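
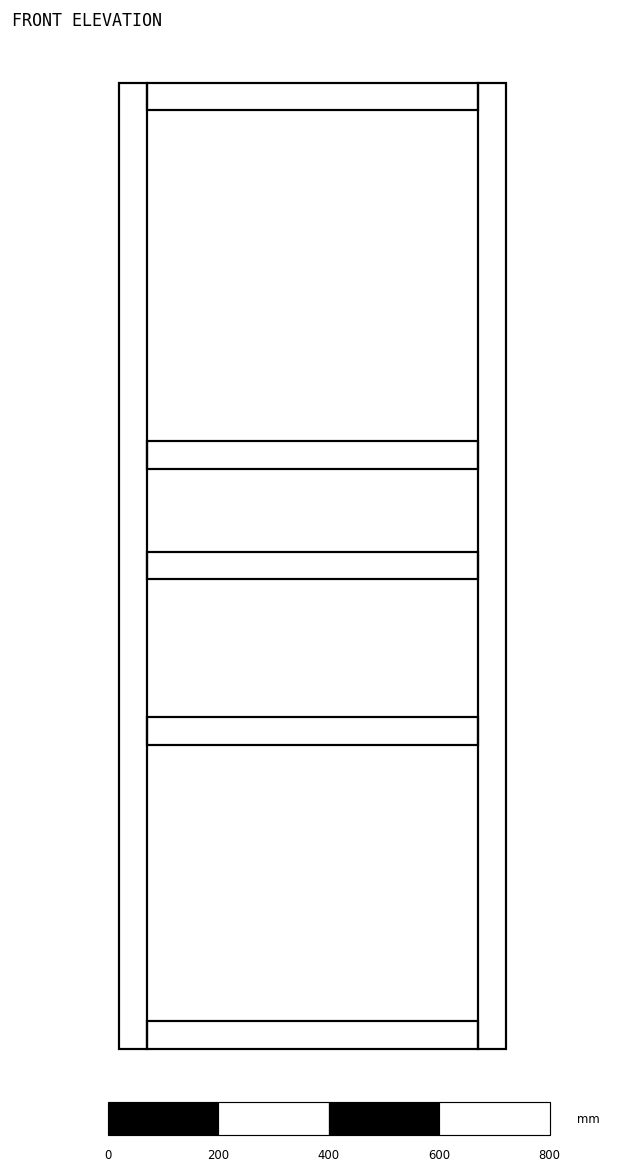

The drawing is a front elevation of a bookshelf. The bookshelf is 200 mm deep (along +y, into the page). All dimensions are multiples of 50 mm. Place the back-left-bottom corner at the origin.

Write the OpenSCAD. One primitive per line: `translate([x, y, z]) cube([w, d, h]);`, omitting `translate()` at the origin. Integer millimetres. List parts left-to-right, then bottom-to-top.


cube([50, 200, 1750]);
translate([50, 0, 0]) cube([600, 200, 50]);
translate([50, 0, 550]) cube([600, 200, 50]);
translate([50, 0, 850]) cube([600, 200, 50]);
translate([50, 0, 1050]) cube([600, 200, 50]);
translate([50, 0, 1700]) cube([600, 200, 50]);
translate([650, 0, 0]) cube([50, 200, 1750]);


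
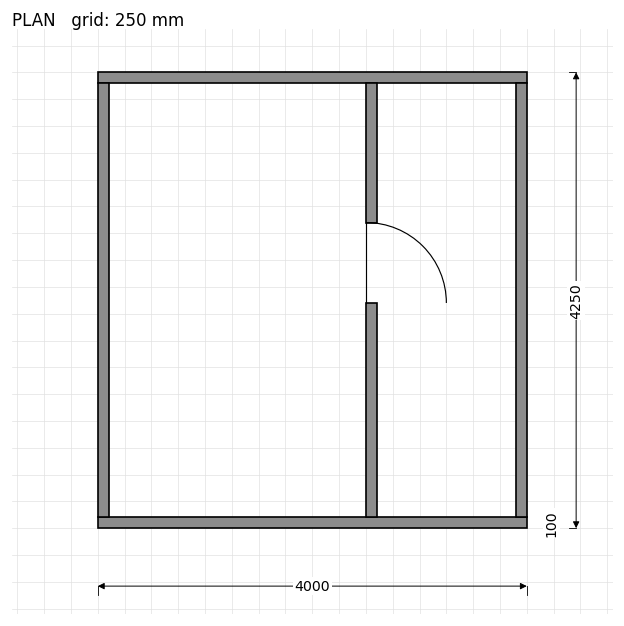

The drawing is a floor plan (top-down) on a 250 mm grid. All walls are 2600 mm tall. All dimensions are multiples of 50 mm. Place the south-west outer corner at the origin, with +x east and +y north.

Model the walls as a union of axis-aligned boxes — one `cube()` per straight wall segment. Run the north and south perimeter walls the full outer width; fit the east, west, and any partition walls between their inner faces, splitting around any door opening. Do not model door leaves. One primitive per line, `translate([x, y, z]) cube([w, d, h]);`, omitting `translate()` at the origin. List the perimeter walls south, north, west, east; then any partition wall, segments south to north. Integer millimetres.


cube([4000, 100, 2600]);
translate([0, 4150, 0]) cube([4000, 100, 2600]);
translate([0, 100, 0]) cube([100, 4050, 2600]);
translate([3900, 100, 0]) cube([100, 4050, 2600]);
translate([2500, 100, 0]) cube([100, 2000, 2600]);
translate([2500, 2850, 0]) cube([100, 1300, 2600]);


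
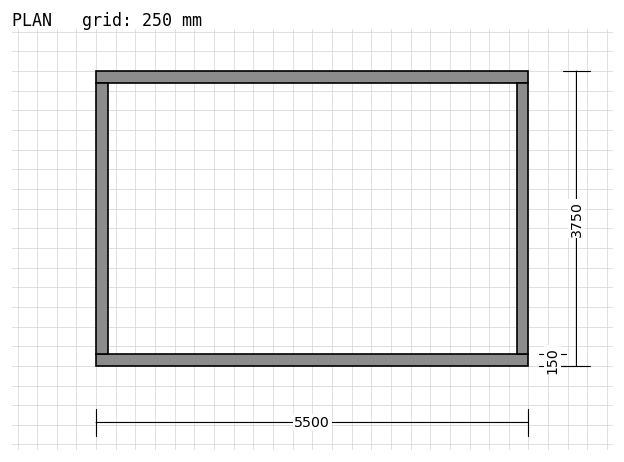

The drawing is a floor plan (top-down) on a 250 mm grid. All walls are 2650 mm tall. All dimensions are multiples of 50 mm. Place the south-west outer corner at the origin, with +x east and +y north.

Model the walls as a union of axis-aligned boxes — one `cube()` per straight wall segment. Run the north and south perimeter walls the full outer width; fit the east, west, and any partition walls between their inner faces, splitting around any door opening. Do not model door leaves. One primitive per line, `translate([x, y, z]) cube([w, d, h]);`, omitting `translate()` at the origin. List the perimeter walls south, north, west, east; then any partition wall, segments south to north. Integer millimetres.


cube([5500, 150, 2650]);
translate([0, 3600, 0]) cube([5500, 150, 2650]);
translate([0, 150, 0]) cube([150, 3450, 2650]);
translate([5350, 150, 0]) cube([150, 3450, 2650]);


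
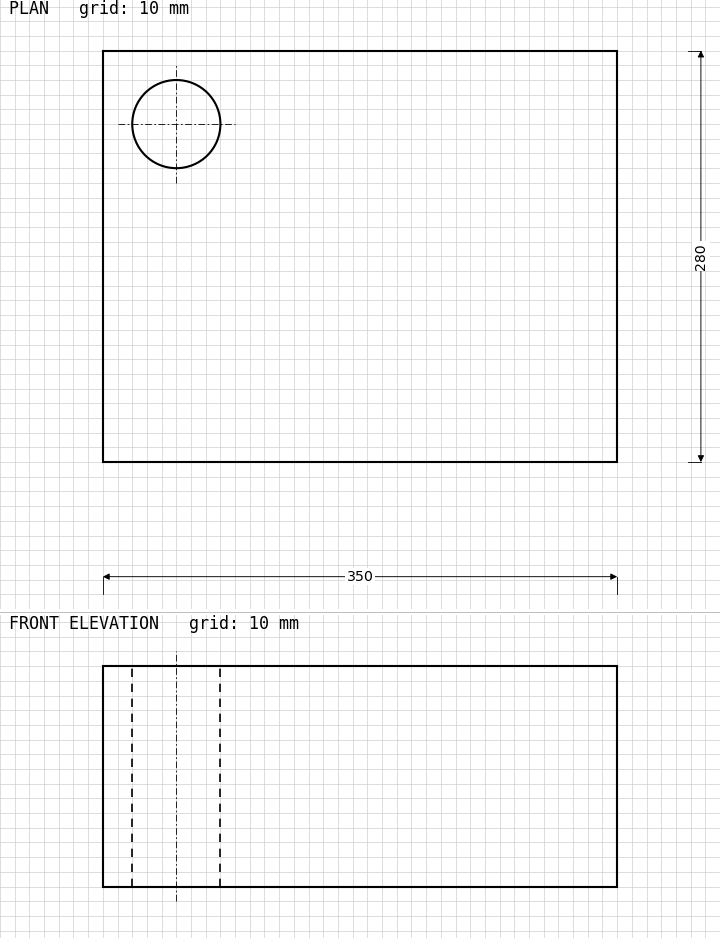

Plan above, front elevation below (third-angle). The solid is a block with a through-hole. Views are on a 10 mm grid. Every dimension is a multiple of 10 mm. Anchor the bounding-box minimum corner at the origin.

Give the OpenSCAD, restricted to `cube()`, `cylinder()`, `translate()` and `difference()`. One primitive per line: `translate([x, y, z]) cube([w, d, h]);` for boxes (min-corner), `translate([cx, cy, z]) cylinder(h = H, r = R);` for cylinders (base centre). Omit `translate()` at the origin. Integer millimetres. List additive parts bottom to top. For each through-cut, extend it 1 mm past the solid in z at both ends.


difference() {
  cube([350, 280, 150]);
  translate([50, 230, -1]) cylinder(h = 152, r = 30);
}


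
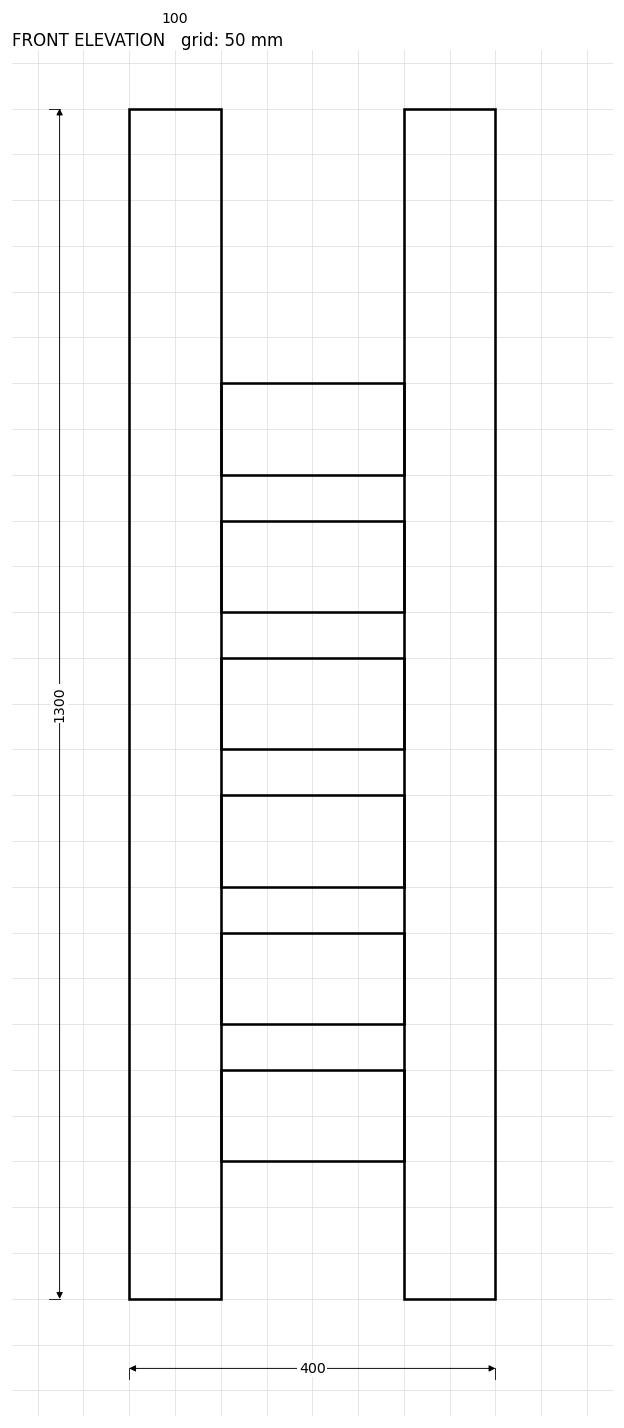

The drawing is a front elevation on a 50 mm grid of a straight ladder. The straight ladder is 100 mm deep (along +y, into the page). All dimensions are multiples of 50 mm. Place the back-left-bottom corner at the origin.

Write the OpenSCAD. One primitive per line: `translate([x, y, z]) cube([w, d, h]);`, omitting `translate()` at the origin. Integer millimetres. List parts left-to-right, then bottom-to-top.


cube([100, 100, 1300]);
translate([100, 0, 150]) cube([200, 100, 100]);
translate([100, 0, 300]) cube([200, 100, 100]);
translate([100, 0, 450]) cube([200, 100, 100]);
translate([100, 0, 600]) cube([200, 100, 100]);
translate([100, 0, 750]) cube([200, 100, 100]);
translate([100, 0, 900]) cube([200, 100, 100]);
translate([300, 0, 0]) cube([100, 100, 1300]);


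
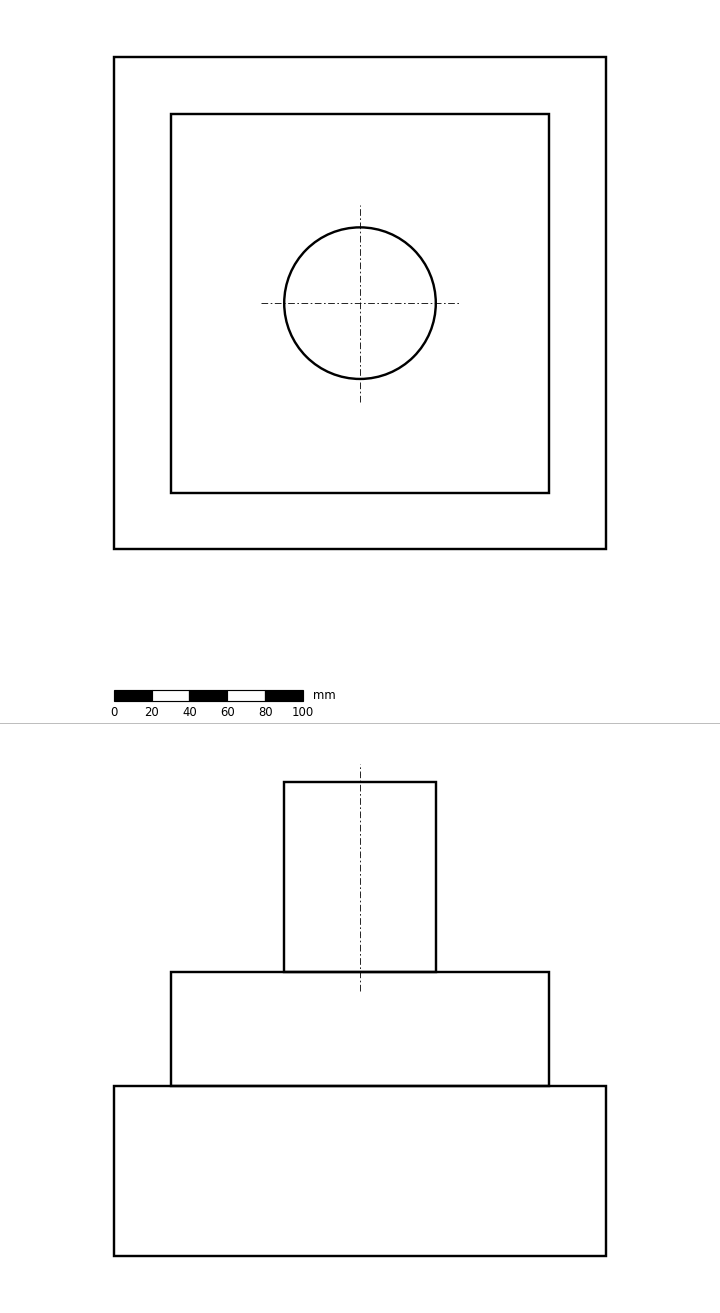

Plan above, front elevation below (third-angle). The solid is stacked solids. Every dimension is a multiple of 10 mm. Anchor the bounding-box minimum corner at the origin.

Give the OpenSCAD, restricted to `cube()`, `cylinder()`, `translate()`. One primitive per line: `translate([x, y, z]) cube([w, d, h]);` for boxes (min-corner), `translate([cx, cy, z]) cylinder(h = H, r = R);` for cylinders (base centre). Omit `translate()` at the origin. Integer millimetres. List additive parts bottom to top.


cube([260, 260, 90]);
translate([30, 30, 90]) cube([200, 200, 60]);
translate([130, 130, 150]) cylinder(h = 100, r = 40);


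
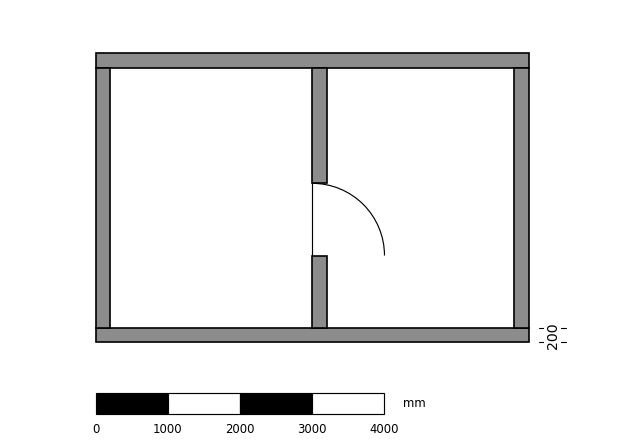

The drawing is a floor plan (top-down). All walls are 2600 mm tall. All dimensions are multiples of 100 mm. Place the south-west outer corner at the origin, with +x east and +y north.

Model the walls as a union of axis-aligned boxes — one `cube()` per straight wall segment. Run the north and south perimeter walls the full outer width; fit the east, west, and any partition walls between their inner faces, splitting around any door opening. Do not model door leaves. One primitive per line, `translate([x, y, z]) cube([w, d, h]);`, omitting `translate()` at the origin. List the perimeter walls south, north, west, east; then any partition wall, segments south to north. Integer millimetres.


cube([6000, 200, 2600]);
translate([0, 3800, 0]) cube([6000, 200, 2600]);
translate([0, 200, 0]) cube([200, 3600, 2600]);
translate([5800, 200, 0]) cube([200, 3600, 2600]);
translate([3000, 200, 0]) cube([200, 1000, 2600]);
translate([3000, 2200, 0]) cube([200, 1600, 2600]);


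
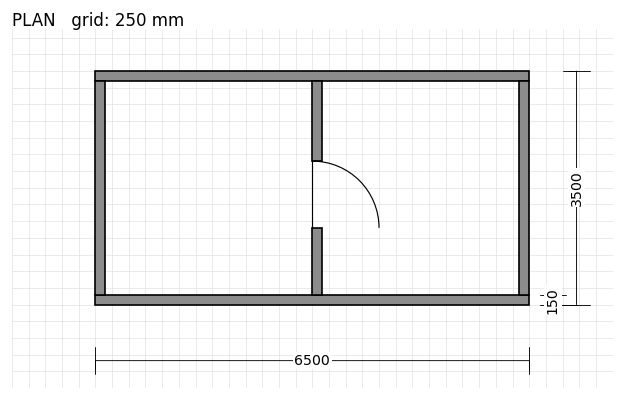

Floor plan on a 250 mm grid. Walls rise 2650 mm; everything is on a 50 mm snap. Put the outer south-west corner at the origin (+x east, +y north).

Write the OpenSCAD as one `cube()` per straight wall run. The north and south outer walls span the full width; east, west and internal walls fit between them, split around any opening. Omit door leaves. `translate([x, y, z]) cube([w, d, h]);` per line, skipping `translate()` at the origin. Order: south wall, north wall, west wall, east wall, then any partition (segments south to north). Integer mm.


cube([6500, 150, 2650]);
translate([0, 3350, 0]) cube([6500, 150, 2650]);
translate([0, 150, 0]) cube([150, 3200, 2650]);
translate([6350, 150, 0]) cube([150, 3200, 2650]);
translate([3250, 150, 0]) cube([150, 1000, 2650]);
translate([3250, 2150, 0]) cube([150, 1200, 2650]);


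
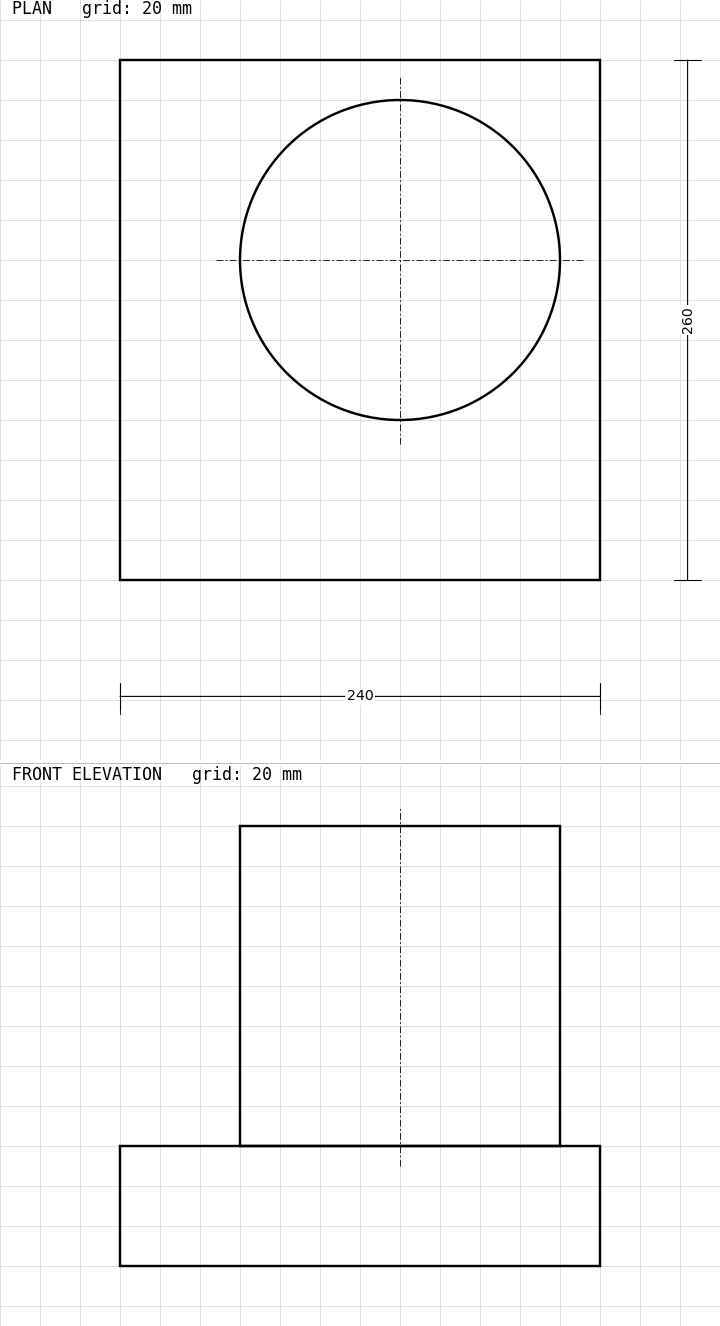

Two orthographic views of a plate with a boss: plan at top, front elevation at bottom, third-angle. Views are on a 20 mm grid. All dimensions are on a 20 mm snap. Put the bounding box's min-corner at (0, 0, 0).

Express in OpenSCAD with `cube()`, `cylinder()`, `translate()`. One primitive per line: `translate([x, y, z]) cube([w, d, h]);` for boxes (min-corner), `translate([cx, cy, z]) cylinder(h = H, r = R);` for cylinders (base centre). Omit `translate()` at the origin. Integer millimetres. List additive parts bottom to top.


cube([240, 260, 60]);
translate([140, 160, 60]) cylinder(h = 160, r = 80);


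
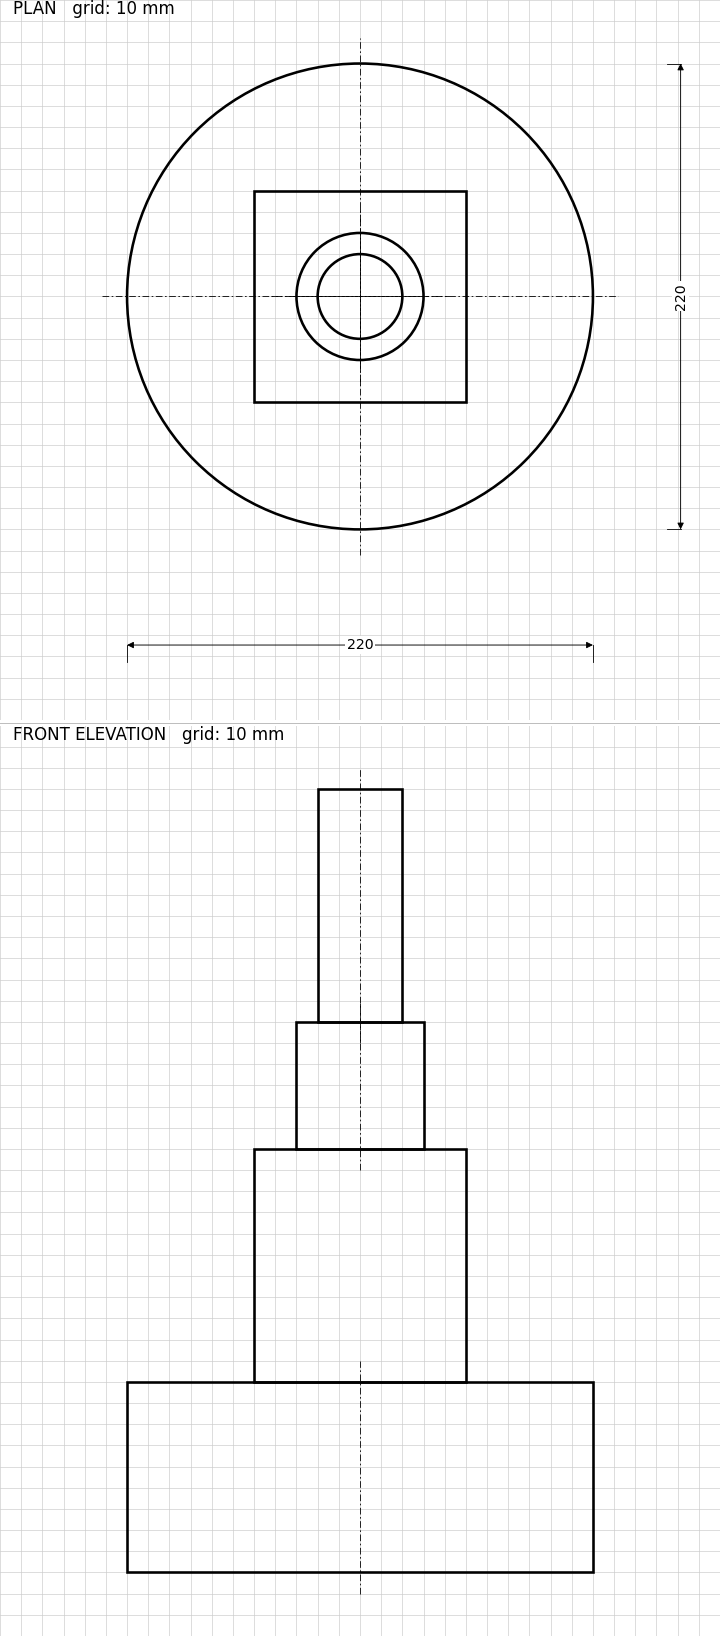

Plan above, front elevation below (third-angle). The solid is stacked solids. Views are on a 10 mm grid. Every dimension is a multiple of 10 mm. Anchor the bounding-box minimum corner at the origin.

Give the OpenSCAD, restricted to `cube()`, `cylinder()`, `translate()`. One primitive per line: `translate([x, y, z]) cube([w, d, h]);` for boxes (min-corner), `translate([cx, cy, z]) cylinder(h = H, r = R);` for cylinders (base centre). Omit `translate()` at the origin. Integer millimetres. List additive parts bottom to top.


translate([110, 110, 0]) cylinder(h = 90, r = 110);
translate([60, 60, 90]) cube([100, 100, 110]);
translate([110, 110, 200]) cylinder(h = 60, r = 30);
translate([110, 110, 260]) cylinder(h = 110, r = 20);


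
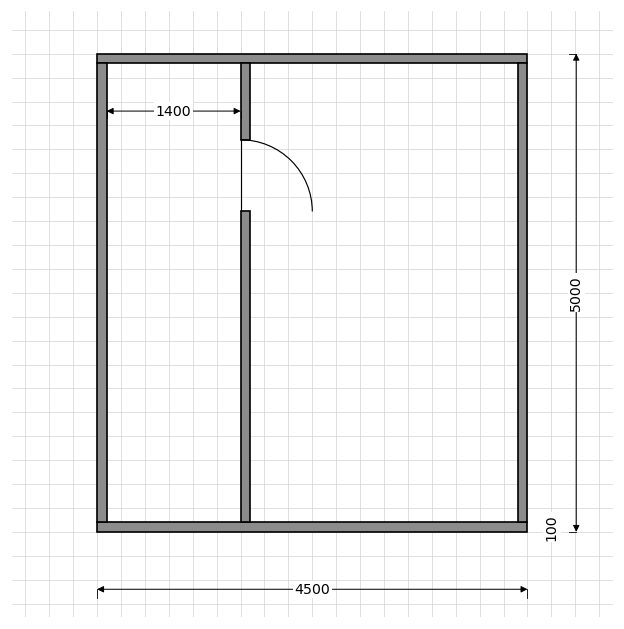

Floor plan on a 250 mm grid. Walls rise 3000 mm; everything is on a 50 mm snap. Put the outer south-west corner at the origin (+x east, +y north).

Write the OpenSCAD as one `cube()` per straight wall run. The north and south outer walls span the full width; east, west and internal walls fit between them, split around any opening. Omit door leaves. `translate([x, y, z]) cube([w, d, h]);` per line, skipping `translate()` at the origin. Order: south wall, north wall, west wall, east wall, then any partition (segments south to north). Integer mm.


cube([4500, 100, 3000]);
translate([0, 4900, 0]) cube([4500, 100, 3000]);
translate([0, 100, 0]) cube([100, 4800, 3000]);
translate([4400, 100, 0]) cube([100, 4800, 3000]);
translate([1500, 100, 0]) cube([100, 3250, 3000]);
translate([1500, 4100, 0]) cube([100, 800, 3000]);


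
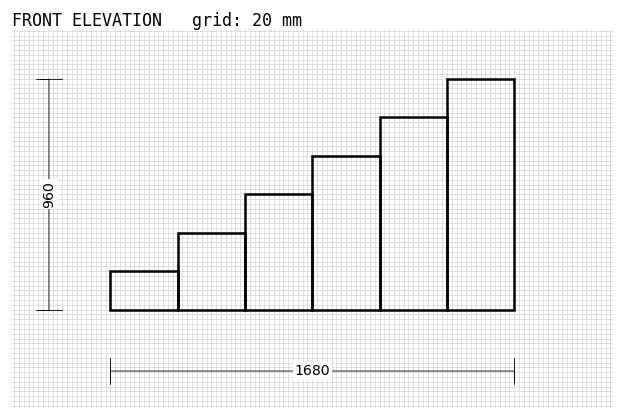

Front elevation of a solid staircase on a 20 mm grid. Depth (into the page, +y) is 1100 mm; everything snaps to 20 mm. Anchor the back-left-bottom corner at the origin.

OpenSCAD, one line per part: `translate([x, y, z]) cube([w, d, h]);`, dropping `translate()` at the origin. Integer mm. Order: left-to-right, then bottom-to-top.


cube([280, 1100, 160]);
translate([280, 0, 0]) cube([280, 1100, 320]);
translate([560, 0, 0]) cube([280, 1100, 480]);
translate([840, 0, 0]) cube([280, 1100, 640]);
translate([1120, 0, 0]) cube([280, 1100, 800]);
translate([1400, 0, 0]) cube([280, 1100, 960]);


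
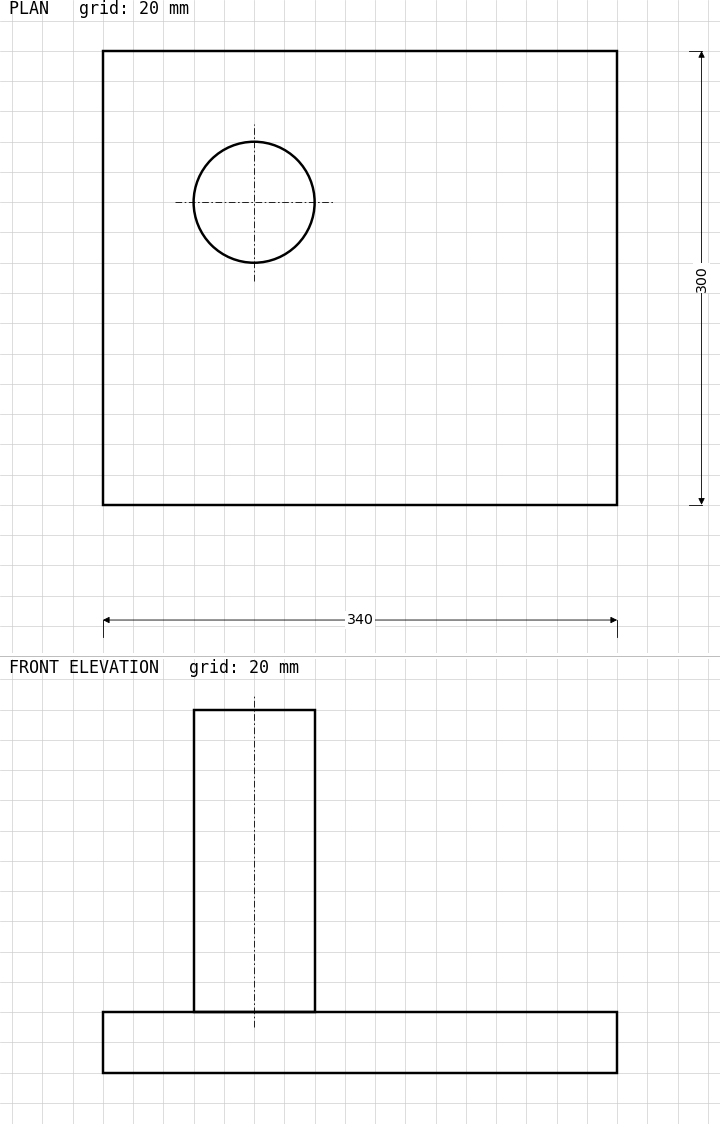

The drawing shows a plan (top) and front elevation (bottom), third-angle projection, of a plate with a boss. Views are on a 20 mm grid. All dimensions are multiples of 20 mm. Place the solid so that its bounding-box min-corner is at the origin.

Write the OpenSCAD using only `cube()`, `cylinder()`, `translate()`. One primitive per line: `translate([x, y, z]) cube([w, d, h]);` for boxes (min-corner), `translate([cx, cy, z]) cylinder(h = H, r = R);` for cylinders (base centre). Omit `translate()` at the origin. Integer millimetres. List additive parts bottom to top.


cube([340, 300, 40]);
translate([100, 200, 40]) cylinder(h = 200, r = 40);


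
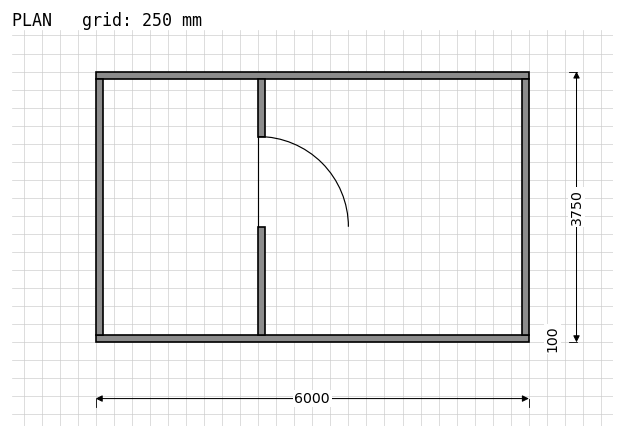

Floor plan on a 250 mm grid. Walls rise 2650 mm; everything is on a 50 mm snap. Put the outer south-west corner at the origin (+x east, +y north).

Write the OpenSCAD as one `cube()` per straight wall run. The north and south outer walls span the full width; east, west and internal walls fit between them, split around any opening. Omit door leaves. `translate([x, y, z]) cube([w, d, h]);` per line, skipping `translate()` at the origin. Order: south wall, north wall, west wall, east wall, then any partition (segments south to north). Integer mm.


cube([6000, 100, 2650]);
translate([0, 3650, 0]) cube([6000, 100, 2650]);
translate([0, 100, 0]) cube([100, 3550, 2650]);
translate([5900, 100, 0]) cube([100, 3550, 2650]);
translate([2250, 100, 0]) cube([100, 1500, 2650]);
translate([2250, 2850, 0]) cube([100, 800, 2650]);


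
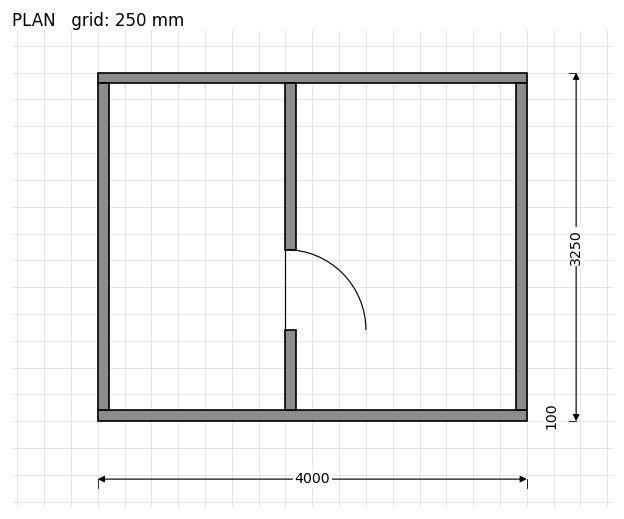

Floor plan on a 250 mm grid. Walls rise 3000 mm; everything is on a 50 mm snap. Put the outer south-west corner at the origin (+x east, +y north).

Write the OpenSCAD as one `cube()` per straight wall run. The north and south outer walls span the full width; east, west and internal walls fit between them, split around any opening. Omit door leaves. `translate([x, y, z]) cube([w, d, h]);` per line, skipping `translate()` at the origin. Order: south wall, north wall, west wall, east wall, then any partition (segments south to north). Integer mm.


cube([4000, 100, 3000]);
translate([0, 3150, 0]) cube([4000, 100, 3000]);
translate([0, 100, 0]) cube([100, 3050, 3000]);
translate([3900, 100, 0]) cube([100, 3050, 3000]);
translate([1750, 100, 0]) cube([100, 750, 3000]);
translate([1750, 1600, 0]) cube([100, 1550, 3000]);


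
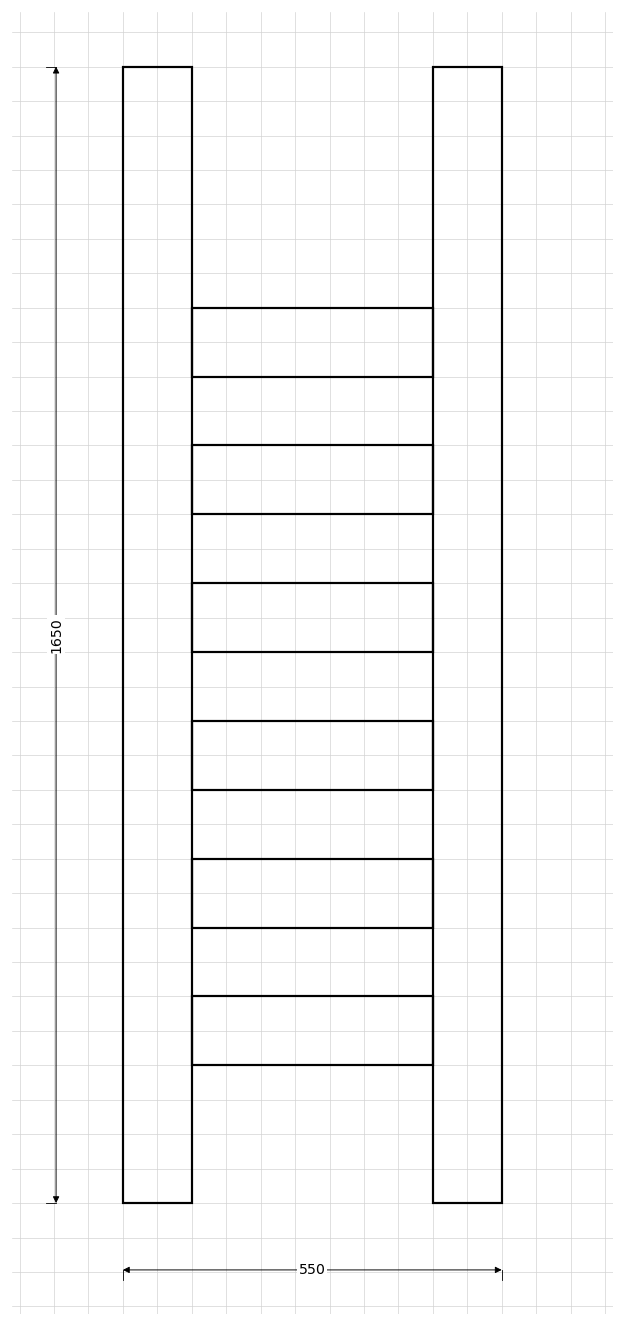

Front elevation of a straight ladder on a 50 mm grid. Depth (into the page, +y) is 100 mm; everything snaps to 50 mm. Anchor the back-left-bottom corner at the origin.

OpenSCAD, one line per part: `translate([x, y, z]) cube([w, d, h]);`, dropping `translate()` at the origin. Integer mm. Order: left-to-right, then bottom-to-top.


cube([100, 100, 1650]);
translate([100, 0, 200]) cube([350, 100, 100]);
translate([100, 0, 400]) cube([350, 100, 100]);
translate([100, 0, 600]) cube([350, 100, 100]);
translate([100, 0, 800]) cube([350, 100, 100]);
translate([100, 0, 1000]) cube([350, 100, 100]);
translate([100, 0, 1200]) cube([350, 100, 100]);
translate([450, 0, 0]) cube([100, 100, 1650]);


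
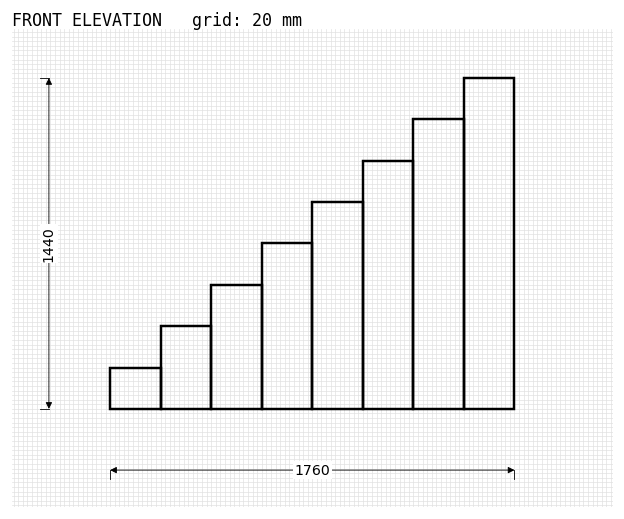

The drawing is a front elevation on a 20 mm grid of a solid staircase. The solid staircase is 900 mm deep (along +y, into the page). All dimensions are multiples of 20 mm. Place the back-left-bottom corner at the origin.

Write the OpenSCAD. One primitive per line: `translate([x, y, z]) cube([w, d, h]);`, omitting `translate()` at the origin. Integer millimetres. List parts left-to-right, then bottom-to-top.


cube([220, 900, 180]);
translate([220, 0, 0]) cube([220, 900, 360]);
translate([440, 0, 0]) cube([220, 900, 540]);
translate([660, 0, 0]) cube([220, 900, 720]);
translate([880, 0, 0]) cube([220, 900, 900]);
translate([1100, 0, 0]) cube([220, 900, 1080]);
translate([1320, 0, 0]) cube([220, 900, 1260]);
translate([1540, 0, 0]) cube([220, 900, 1440]);


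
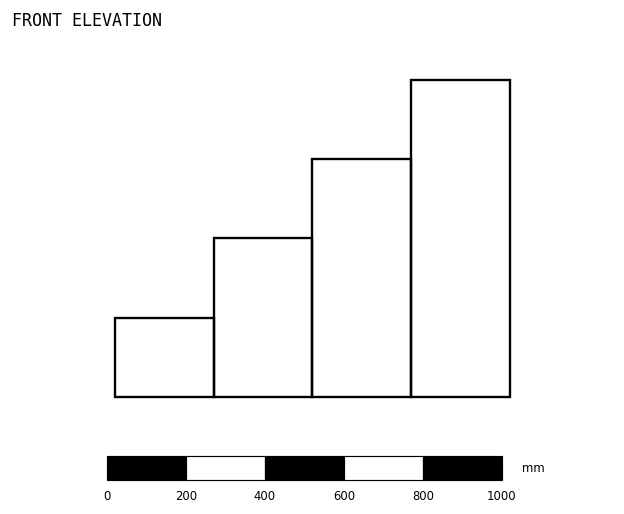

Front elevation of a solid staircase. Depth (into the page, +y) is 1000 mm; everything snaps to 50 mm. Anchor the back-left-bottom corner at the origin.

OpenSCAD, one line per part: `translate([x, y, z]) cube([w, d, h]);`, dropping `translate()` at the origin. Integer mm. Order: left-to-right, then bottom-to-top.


cube([250, 1000, 200]);
translate([250, 0, 0]) cube([250, 1000, 400]);
translate([500, 0, 0]) cube([250, 1000, 600]);
translate([750, 0, 0]) cube([250, 1000, 800]);


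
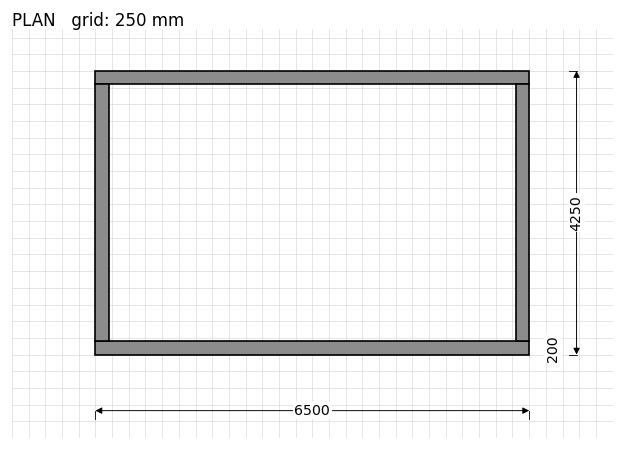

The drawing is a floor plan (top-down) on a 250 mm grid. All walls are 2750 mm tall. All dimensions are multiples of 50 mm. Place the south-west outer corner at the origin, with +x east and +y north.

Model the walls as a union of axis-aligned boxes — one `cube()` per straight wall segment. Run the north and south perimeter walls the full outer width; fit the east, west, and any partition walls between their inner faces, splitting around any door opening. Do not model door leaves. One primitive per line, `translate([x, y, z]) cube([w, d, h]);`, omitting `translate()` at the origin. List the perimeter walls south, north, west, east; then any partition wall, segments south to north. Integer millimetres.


cube([6500, 200, 2750]);
translate([0, 4050, 0]) cube([6500, 200, 2750]);
translate([0, 200, 0]) cube([200, 3850, 2750]);
translate([6300, 200, 0]) cube([200, 3850, 2750]);


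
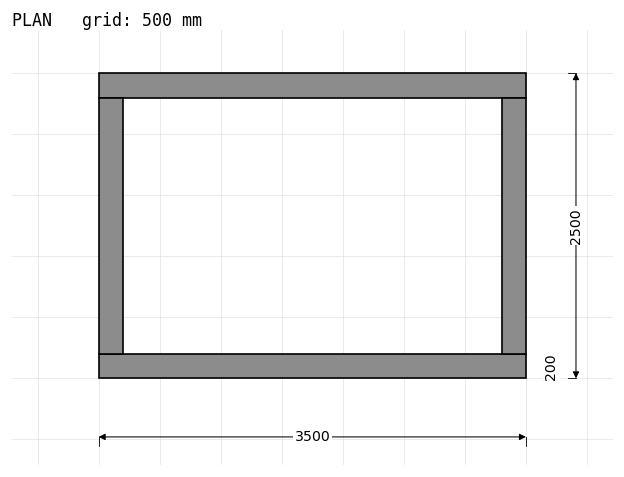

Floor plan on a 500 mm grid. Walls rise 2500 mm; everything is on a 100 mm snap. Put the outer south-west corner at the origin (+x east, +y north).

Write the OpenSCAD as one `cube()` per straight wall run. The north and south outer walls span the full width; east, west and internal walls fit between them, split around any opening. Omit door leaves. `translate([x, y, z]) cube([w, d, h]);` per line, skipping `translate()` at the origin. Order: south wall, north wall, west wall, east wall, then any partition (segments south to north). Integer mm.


cube([3500, 200, 2500]);
translate([0, 2300, 0]) cube([3500, 200, 2500]);
translate([0, 200, 0]) cube([200, 2100, 2500]);
translate([3300, 200, 0]) cube([200, 2100, 2500]);


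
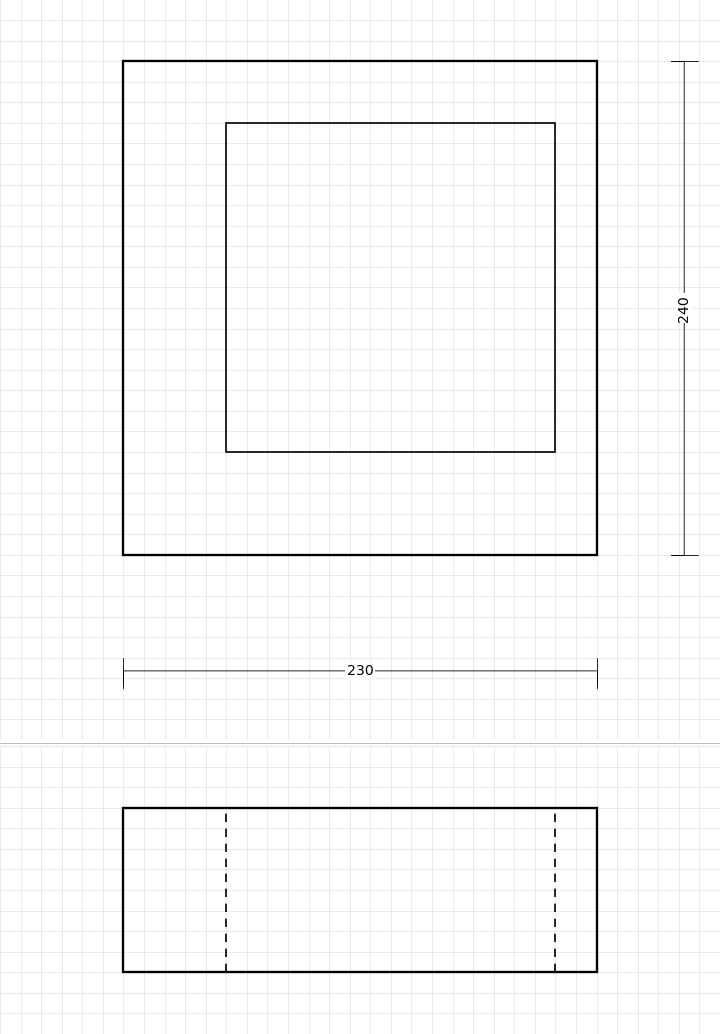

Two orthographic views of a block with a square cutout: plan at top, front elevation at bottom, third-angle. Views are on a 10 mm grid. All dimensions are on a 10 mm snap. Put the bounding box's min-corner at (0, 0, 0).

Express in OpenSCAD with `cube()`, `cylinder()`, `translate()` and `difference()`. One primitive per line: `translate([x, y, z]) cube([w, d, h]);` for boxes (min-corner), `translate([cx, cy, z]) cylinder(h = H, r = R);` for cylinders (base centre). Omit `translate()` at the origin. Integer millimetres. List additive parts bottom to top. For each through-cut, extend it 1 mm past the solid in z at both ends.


difference() {
  cube([230, 240, 80]);
  translate([50, 50, -1]) cube([160, 160, 82]);
}


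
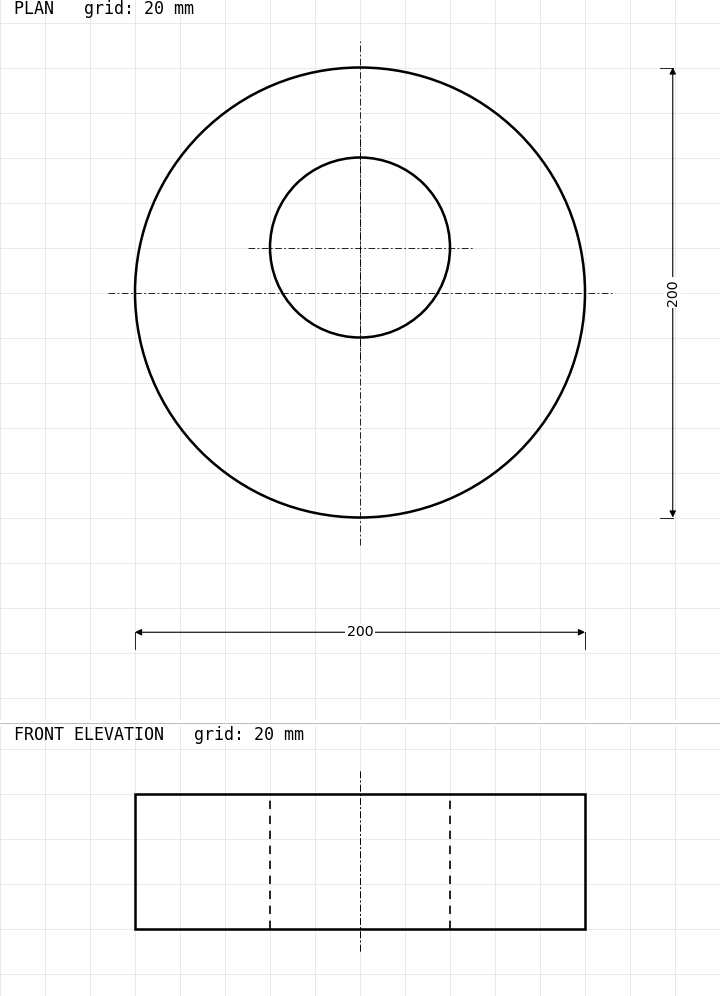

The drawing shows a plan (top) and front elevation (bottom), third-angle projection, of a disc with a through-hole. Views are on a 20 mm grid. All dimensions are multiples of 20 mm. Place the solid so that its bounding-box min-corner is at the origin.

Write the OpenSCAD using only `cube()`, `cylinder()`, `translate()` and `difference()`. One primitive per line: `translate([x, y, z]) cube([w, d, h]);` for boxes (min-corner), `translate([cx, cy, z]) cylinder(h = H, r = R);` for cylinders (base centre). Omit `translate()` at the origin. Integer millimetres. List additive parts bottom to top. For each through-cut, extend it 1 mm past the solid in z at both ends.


difference() {
  translate([100, 100, 0]) cylinder(h = 60, r = 100);
  translate([100, 120, -1]) cylinder(h = 62, r = 40);
}


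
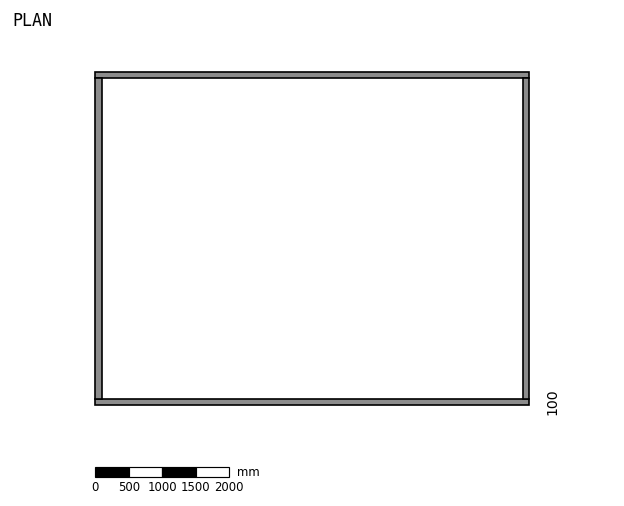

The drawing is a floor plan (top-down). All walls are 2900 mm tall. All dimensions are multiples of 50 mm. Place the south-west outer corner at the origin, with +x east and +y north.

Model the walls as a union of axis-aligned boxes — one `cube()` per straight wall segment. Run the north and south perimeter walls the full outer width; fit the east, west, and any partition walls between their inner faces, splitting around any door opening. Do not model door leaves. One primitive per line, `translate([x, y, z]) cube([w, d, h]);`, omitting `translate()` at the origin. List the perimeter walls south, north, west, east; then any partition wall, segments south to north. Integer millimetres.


cube([6500, 100, 2900]);
translate([0, 4900, 0]) cube([6500, 100, 2900]);
translate([0, 100, 0]) cube([100, 4800, 2900]);
translate([6400, 100, 0]) cube([100, 4800, 2900]);


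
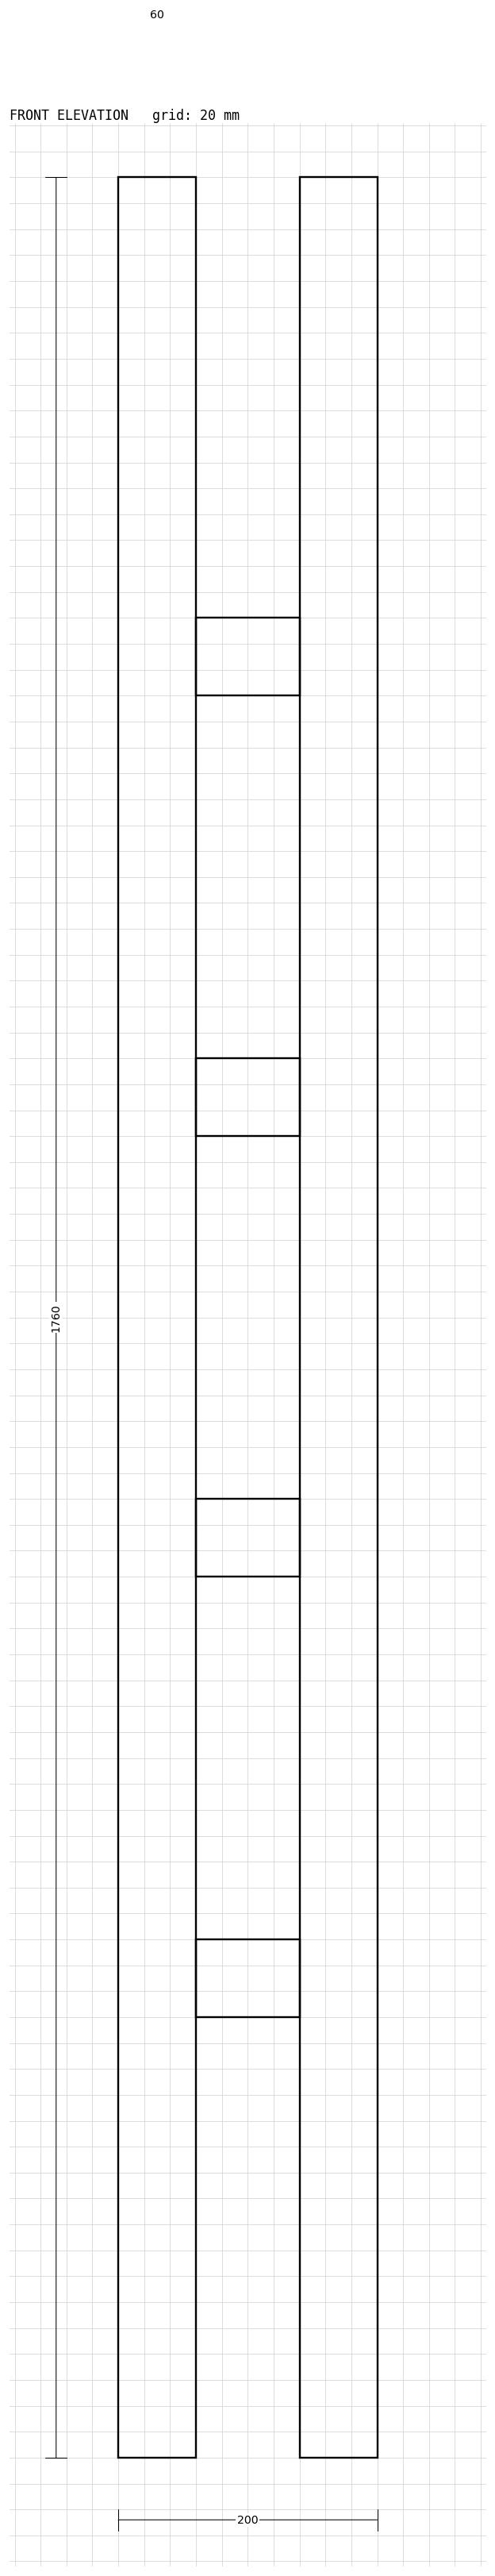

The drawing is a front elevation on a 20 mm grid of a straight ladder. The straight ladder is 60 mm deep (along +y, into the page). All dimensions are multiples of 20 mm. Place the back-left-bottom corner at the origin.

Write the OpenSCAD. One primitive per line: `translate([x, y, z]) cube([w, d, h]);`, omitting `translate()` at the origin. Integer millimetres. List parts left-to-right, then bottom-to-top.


cube([60, 60, 1760]);
translate([60, 0, 340]) cube([80, 60, 60]);
translate([60, 0, 680]) cube([80, 60, 60]);
translate([60, 0, 1020]) cube([80, 60, 60]);
translate([60, 0, 1360]) cube([80, 60, 60]);
translate([140, 0, 0]) cube([60, 60, 1760]);


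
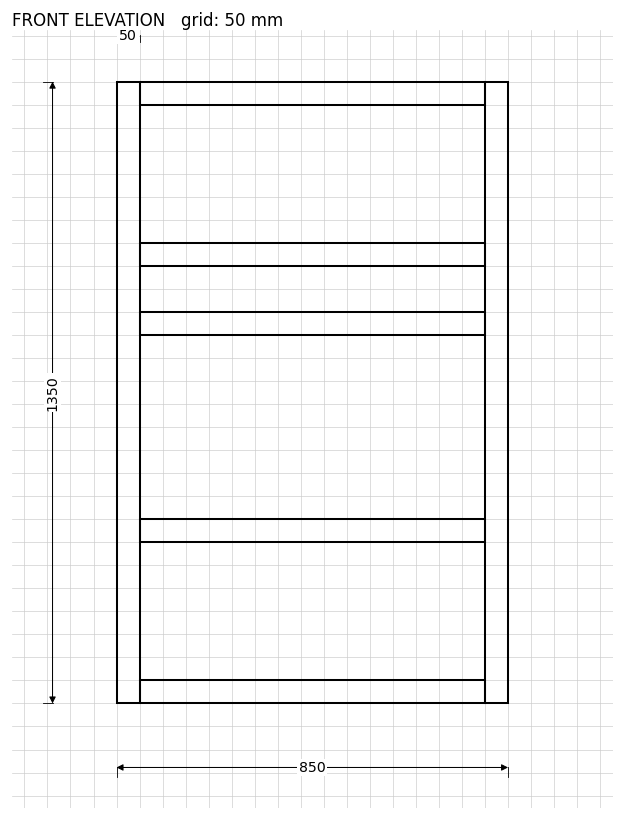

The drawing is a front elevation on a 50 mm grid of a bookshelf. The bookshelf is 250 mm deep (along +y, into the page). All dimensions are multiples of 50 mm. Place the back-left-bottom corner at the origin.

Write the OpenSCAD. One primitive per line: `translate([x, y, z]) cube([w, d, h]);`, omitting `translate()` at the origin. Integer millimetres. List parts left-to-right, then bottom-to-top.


cube([50, 250, 1350]);
translate([50, 0, 0]) cube([750, 250, 50]);
translate([50, 0, 350]) cube([750, 250, 50]);
translate([50, 0, 800]) cube([750, 250, 50]);
translate([50, 0, 950]) cube([750, 250, 50]);
translate([50, 0, 1300]) cube([750, 250, 50]);
translate([800, 0, 0]) cube([50, 250, 1350]);


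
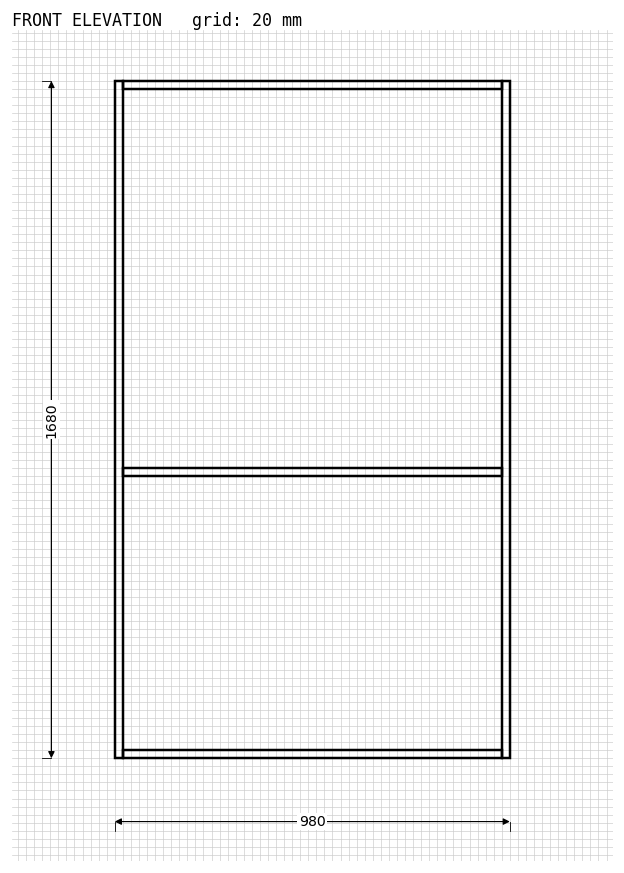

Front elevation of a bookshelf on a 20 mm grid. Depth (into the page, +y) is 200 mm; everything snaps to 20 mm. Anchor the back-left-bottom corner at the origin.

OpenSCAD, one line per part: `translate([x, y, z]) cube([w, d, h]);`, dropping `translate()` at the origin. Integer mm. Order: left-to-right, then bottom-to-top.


cube([20, 200, 1680]);
translate([20, 0, 0]) cube([940, 200, 20]);
translate([20, 0, 700]) cube([940, 200, 20]);
translate([20, 0, 1660]) cube([940, 200, 20]);
translate([960, 0, 0]) cube([20, 200, 1680]);


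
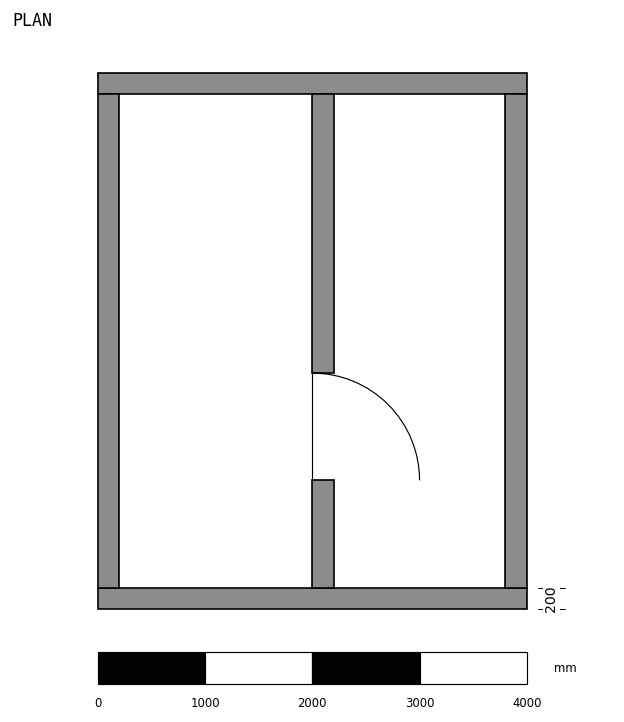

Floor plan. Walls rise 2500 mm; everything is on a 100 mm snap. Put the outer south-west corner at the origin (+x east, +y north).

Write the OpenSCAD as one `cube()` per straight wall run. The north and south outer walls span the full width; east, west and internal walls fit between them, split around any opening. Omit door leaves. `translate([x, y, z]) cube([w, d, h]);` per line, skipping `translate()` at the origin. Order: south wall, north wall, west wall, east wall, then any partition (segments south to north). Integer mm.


cube([4000, 200, 2500]);
translate([0, 4800, 0]) cube([4000, 200, 2500]);
translate([0, 200, 0]) cube([200, 4600, 2500]);
translate([3800, 200, 0]) cube([200, 4600, 2500]);
translate([2000, 200, 0]) cube([200, 1000, 2500]);
translate([2000, 2200, 0]) cube([200, 2600, 2500]);


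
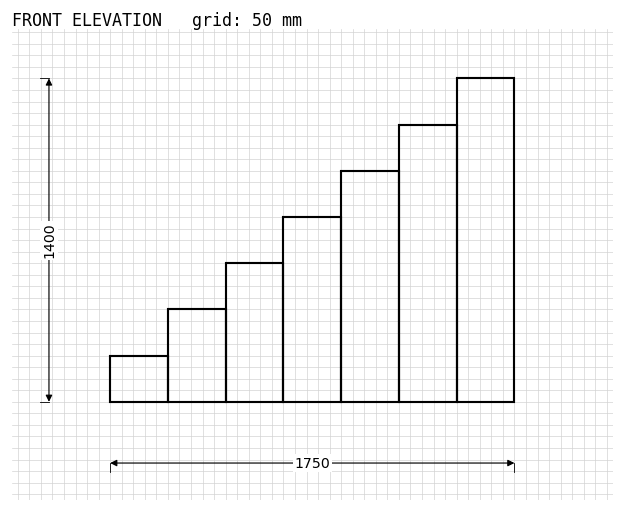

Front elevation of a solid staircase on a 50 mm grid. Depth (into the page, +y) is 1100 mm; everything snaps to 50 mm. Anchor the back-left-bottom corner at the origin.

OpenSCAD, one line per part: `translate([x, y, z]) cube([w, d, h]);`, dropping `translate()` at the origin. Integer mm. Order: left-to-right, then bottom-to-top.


cube([250, 1100, 200]);
translate([250, 0, 0]) cube([250, 1100, 400]);
translate([500, 0, 0]) cube([250, 1100, 600]);
translate([750, 0, 0]) cube([250, 1100, 800]);
translate([1000, 0, 0]) cube([250, 1100, 1000]);
translate([1250, 0, 0]) cube([250, 1100, 1200]);
translate([1500, 0, 0]) cube([250, 1100, 1400]);


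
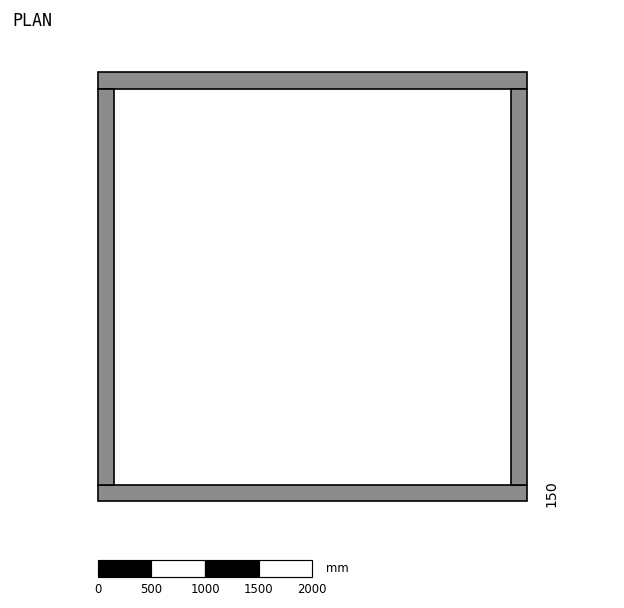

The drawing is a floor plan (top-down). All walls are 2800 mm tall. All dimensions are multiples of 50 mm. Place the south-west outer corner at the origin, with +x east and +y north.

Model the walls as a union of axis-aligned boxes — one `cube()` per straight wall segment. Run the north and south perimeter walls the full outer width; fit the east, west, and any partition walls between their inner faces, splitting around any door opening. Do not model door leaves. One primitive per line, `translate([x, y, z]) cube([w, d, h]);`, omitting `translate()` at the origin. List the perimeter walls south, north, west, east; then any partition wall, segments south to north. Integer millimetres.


cube([4000, 150, 2800]);
translate([0, 3850, 0]) cube([4000, 150, 2800]);
translate([0, 150, 0]) cube([150, 3700, 2800]);
translate([3850, 150, 0]) cube([150, 3700, 2800]);


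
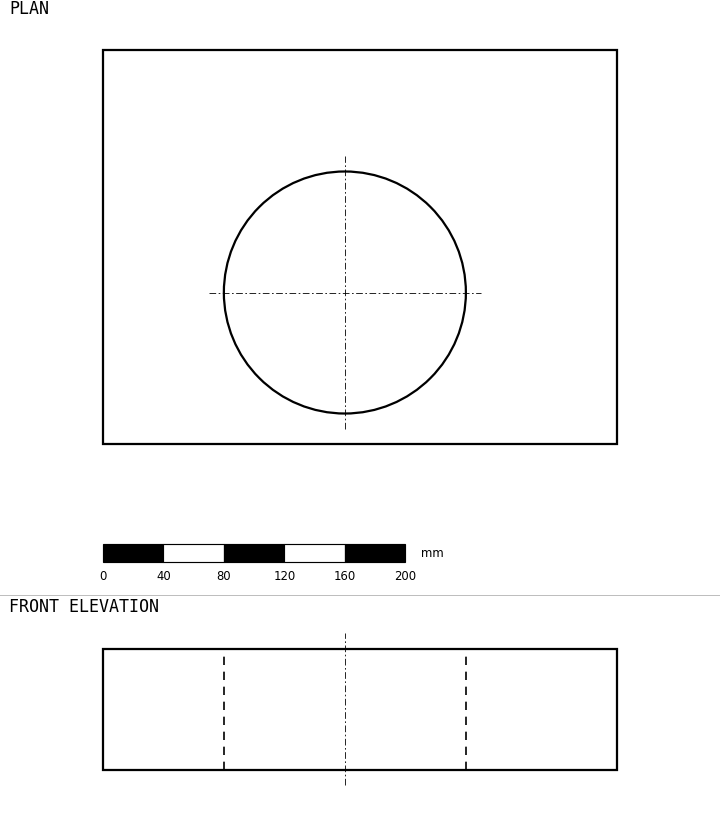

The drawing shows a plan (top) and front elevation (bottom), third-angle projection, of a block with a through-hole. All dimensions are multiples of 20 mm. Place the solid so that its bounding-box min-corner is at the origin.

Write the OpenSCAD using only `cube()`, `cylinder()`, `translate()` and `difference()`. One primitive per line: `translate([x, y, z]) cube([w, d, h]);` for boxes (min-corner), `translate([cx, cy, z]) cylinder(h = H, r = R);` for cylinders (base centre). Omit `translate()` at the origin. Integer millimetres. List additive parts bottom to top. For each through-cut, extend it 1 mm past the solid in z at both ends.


difference() {
  cube([340, 260, 80]);
  translate([160, 100, -1]) cylinder(h = 82, r = 80);
}


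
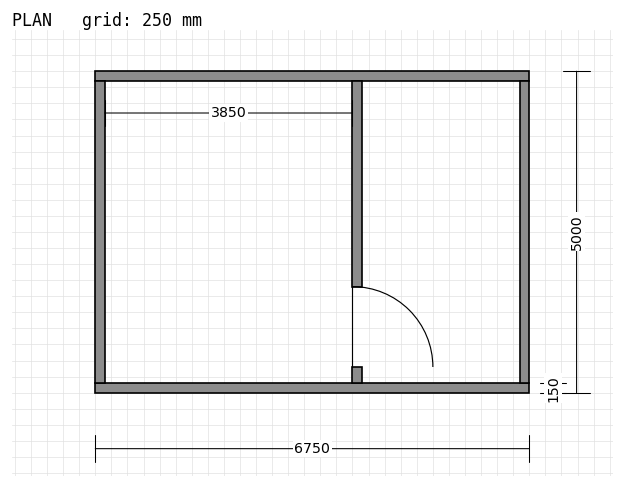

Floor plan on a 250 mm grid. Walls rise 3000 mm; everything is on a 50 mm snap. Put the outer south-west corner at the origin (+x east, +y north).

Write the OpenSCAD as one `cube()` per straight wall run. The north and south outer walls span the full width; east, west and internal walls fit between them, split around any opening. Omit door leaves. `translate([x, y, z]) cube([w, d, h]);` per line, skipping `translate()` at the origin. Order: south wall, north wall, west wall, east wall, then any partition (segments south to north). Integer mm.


cube([6750, 150, 3000]);
translate([0, 4850, 0]) cube([6750, 150, 3000]);
translate([0, 150, 0]) cube([150, 4700, 3000]);
translate([6600, 150, 0]) cube([150, 4700, 3000]);
translate([4000, 150, 0]) cube([150, 250, 3000]);
translate([4000, 1650, 0]) cube([150, 3200, 3000]);


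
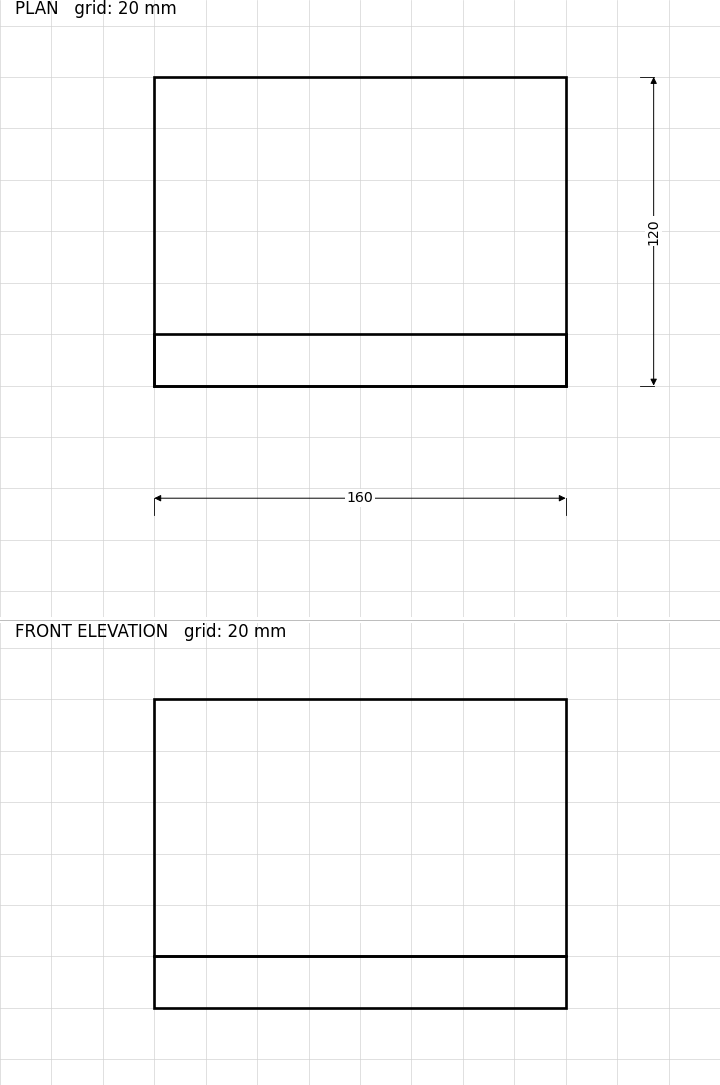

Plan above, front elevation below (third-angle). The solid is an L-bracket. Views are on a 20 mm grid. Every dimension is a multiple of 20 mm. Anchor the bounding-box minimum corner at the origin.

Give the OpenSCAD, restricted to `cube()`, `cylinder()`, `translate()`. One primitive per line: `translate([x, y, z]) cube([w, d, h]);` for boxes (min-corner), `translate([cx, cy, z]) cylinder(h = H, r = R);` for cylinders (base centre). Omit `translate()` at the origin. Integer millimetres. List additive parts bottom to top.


cube([160, 120, 20]);
translate([0, 0, 20]) cube([160, 20, 100]);


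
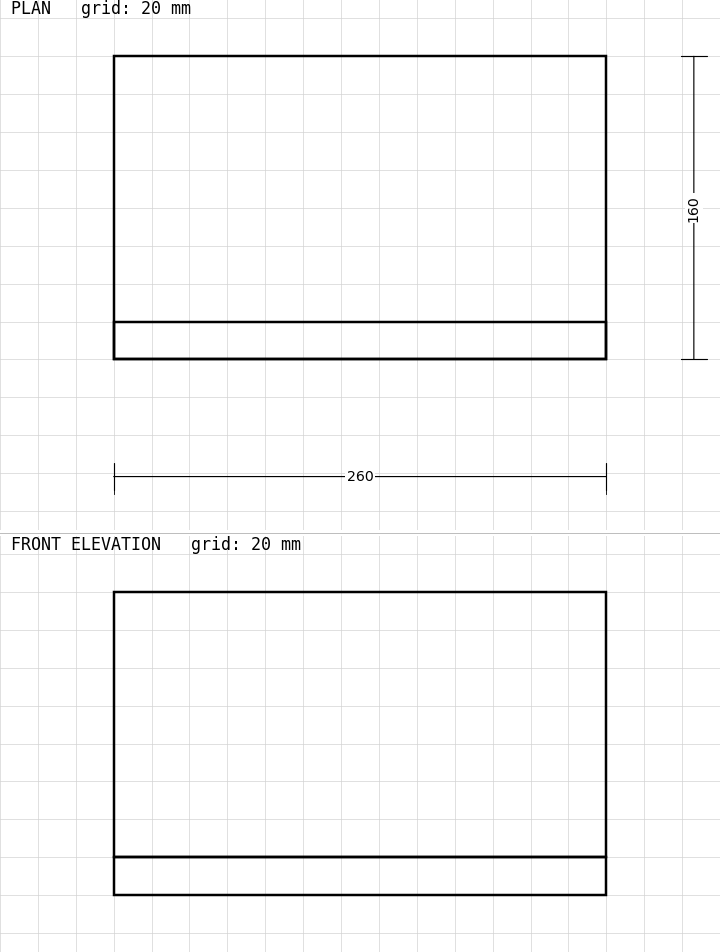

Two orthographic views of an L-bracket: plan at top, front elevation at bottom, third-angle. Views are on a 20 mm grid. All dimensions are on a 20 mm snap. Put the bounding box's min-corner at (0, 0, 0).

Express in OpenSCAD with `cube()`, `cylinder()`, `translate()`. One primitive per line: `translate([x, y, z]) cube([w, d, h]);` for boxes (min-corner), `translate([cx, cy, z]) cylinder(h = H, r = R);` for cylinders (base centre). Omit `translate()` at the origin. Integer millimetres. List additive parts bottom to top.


cube([260, 160, 20]);
translate([0, 0, 20]) cube([260, 20, 140]);


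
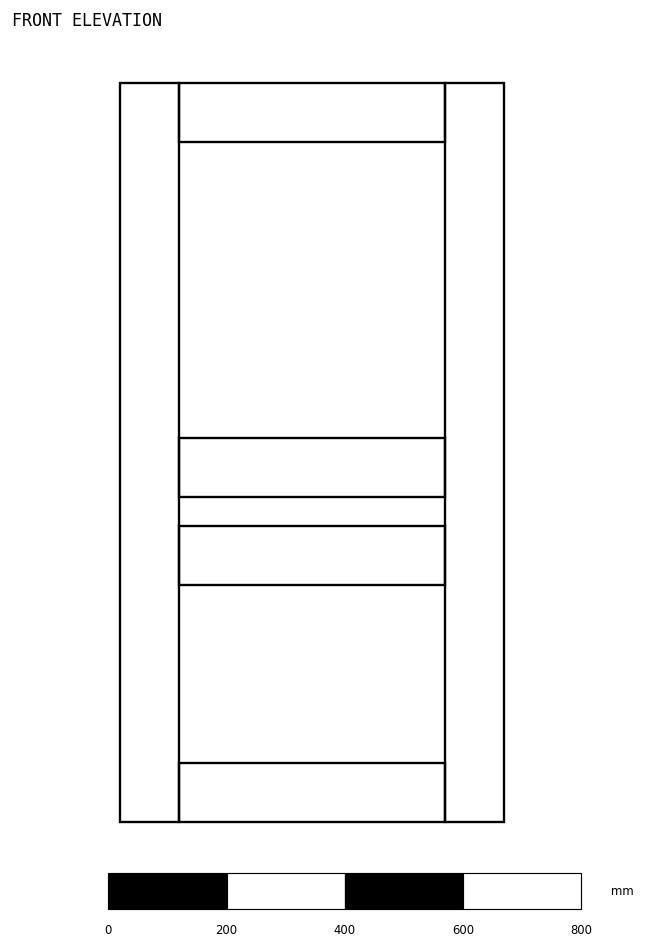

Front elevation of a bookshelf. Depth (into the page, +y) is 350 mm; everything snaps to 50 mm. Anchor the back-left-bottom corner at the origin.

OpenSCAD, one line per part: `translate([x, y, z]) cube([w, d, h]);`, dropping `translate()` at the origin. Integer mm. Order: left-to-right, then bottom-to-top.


cube([100, 350, 1250]);
translate([100, 0, 0]) cube([450, 350, 100]);
translate([100, 0, 400]) cube([450, 350, 100]);
translate([100, 0, 550]) cube([450, 350, 100]);
translate([100, 0, 1150]) cube([450, 350, 100]);
translate([550, 0, 0]) cube([100, 350, 1250]);


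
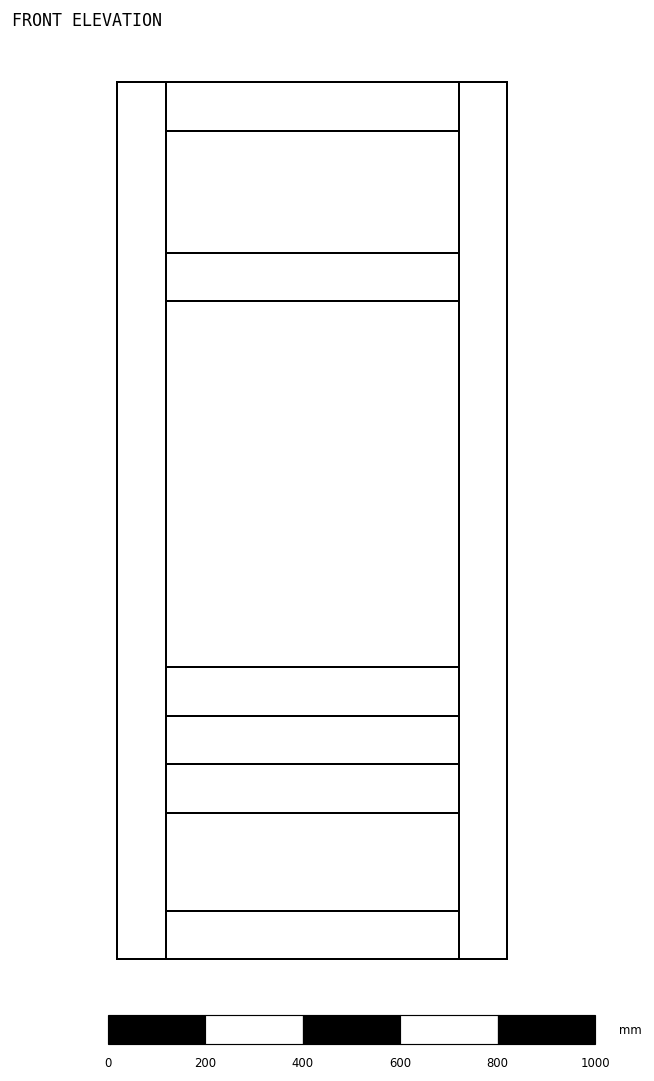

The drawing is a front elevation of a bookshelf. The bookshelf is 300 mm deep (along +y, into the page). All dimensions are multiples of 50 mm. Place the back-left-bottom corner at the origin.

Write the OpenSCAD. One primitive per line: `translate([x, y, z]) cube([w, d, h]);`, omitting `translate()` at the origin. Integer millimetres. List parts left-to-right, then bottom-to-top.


cube([100, 300, 1800]);
translate([100, 0, 0]) cube([600, 300, 100]);
translate([100, 0, 300]) cube([600, 300, 100]);
translate([100, 0, 500]) cube([600, 300, 100]);
translate([100, 0, 1350]) cube([600, 300, 100]);
translate([100, 0, 1700]) cube([600, 300, 100]);
translate([700, 0, 0]) cube([100, 300, 1800]);


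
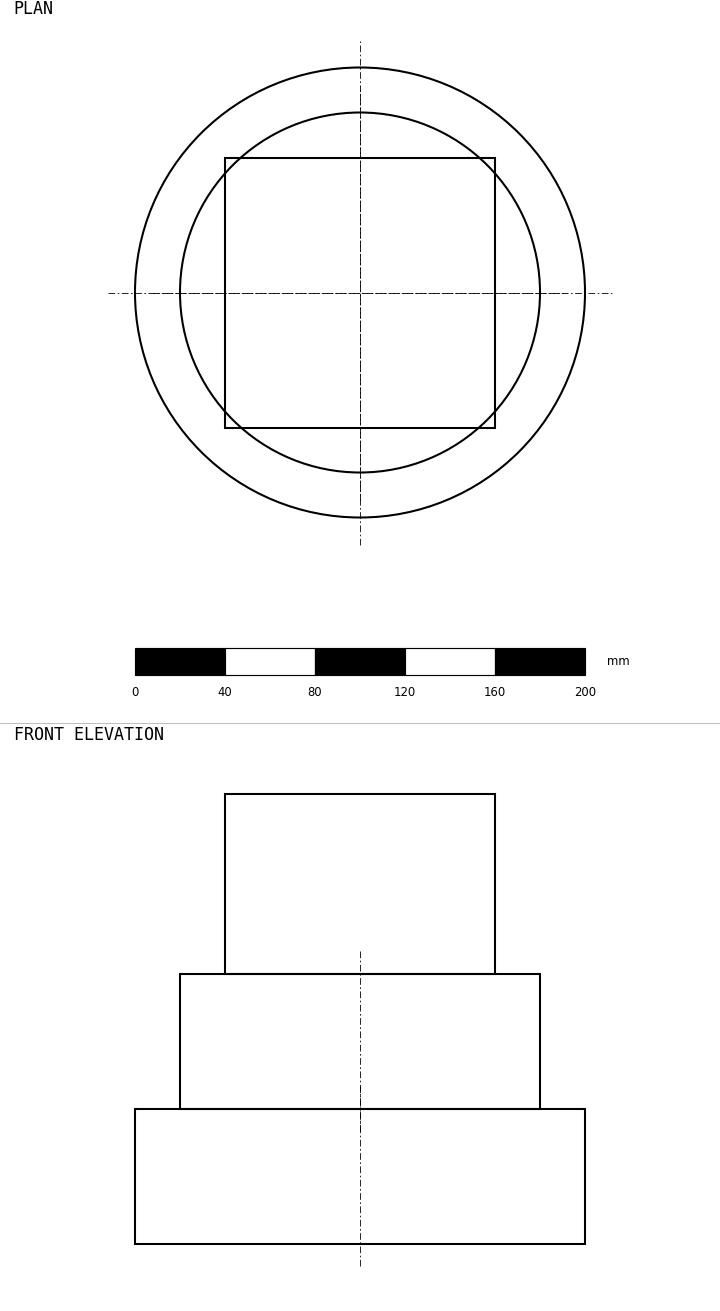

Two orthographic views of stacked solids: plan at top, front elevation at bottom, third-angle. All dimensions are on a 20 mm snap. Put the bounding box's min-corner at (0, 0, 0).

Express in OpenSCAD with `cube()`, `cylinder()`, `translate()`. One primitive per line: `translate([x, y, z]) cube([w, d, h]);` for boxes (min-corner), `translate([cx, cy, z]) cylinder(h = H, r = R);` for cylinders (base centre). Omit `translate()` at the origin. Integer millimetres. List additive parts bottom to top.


translate([100, 100, 0]) cylinder(h = 60, r = 100);
translate([100, 100, 60]) cylinder(h = 60, r = 80);
translate([40, 40, 120]) cube([120, 120, 80]);


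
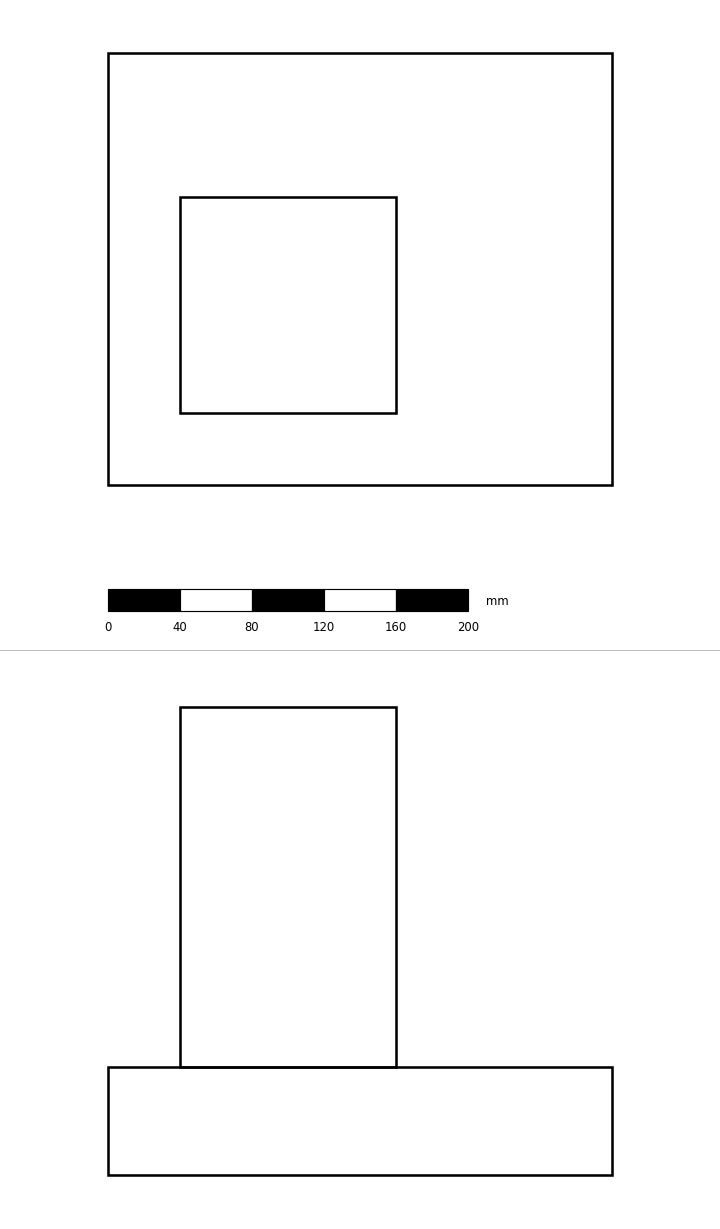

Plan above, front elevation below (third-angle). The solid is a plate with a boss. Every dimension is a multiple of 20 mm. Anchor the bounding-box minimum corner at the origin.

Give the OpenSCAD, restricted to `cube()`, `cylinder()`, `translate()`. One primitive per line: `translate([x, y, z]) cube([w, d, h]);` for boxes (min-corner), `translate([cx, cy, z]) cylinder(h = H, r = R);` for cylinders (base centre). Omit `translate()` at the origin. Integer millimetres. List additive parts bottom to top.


cube([280, 240, 60]);
translate([40, 40, 60]) cube([120, 120, 200]);
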